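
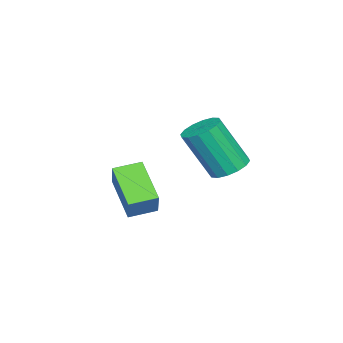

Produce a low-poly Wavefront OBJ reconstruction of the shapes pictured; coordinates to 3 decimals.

v -2.7 2.516 2.588
v -2.014 2.699 2.58
v -1.754 1.807 4.283
v -2.44 1.624 4.292
v -2.184 2.976 2.751
v -1.925 2.085 4.454
v -2.493 3.13 2.878
v -2.233 2.238 4.582
v -2.857 3.119 2.928
v -2.597 2.228 4.631
v -3.179 2.947 2.887
v -2.919 2.055 4.59
v -3.372 2.659 2.766
v -3.113 1.767 4.469
v -3.386 2.333 2.597
v -3.126 1.441 4.3
v -3.215 2.055 2.426
v -2.956 1.164 4.129
v -2.907 1.902 2.298
v -2.647 1.01 4.002
v -2.543 1.912 2.249
v -2.283 1.021 3.952
v -2.221 2.085 2.29
v -1.961 1.193 3.993
v -2.027 2.373 2.411
v -1.768 1.481 4.114
v 0.187 -0.212 2.794
v 0.766 0.059 3.664
v -0.384 0.519 2.947
v 0.196 0.79 3.817
v 1.124 0.71 1.883
v 1.704 0.981 2.753
v 0.554 1.441 2.036
v 1.133 1.712 2.906
f 2 1 5
f 2 5 3
f 3 5 6
f 3 6 4
f 5 1 7
f 5 7 6
f 6 7 8
f 6 8 4
f 7 1 9
f 7 9 8
f 8 9 10
f 8 10 4
f 9 1 11
f 9 11 10
f 10 11 12
f 10 12 4
f 11 1 13
f 11 13 12
f 12 13 14
f 12 14 4
f 13 1 15
f 13 15 14
f 14 15 16
f 14 16 4
f 15 1 17
f 15 17 16
f 16 17 18
f 16 18 4
f 17 1 19
f 17 19 18
f 18 19 20
f 18 20 4
f 19 1 21
f 19 21 20
f 20 21 22
f 20 22 4
f 21 1 23
f 21 23 22
f 22 23 24
f 22 24 4
f 23 1 25
f 23 25 24
f 24 25 26
f 24 26 4
f 25 1 2
f 25 2 26
f 26 2 3
f 26 3 4
f 28 30 27
f 31 28 27
f 27 30 29
f 29 31 27
f 28 34 30
f 32 28 31
f 32 34 28
f 30 34 29
f 33 31 29
f 29 34 33
f 33 32 31
f 34 32 33



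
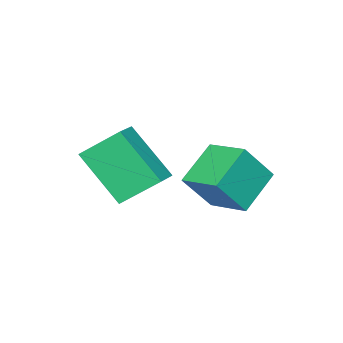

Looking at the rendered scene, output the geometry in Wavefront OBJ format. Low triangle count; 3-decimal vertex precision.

v -1.712 0.828 -0.519
v -1.487 -0.63 0.962
v -0.954 1.199 -0.268
v -0.729 -0.258 1.213
v -0.931 -0.082 -1.533
v -0.706 -1.539 -0.052
v -0.173 0.29 -1.282
v 0.052 -1.168 0.199
v -4.763 0.432 -1.743
v -3.93 0.058 -0.49
v -4.765 1.869 -1.312
v -3.932 1.495 -0.059
v -3.388 0.685 -2.581
v -2.555 0.311 -1.328
v -3.39 2.122 -2.15
v -2.557 1.748 -0.897
f 2 4 1
f 5 2 1
f 1 4 3
f 3 5 1
f 2 8 4
f 6 2 5
f 6 8 2
f 4 8 3
f 7 5 3
f 3 8 7
f 7 6 5
f 8 6 7
f 10 12 9
f 13 10 9
f 9 12 11
f 11 13 9
f 10 16 12
f 14 10 13
f 14 16 10
f 12 16 11
f 15 13 11
f 11 16 15
f 15 14 13
f 16 14 15



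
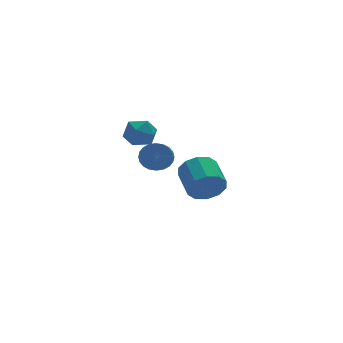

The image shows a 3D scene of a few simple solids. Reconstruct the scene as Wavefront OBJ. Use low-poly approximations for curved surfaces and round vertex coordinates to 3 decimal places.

v 0.992 2.834 0.123
v 1.508 3.556 0.011
v 2.172 2.024 0.329
v 2.688 2.746 0.217
v 2.172 2.673 0.944
v 1.443 3.173 0.816
v 2.237 2.407 -0.476
v 1.508 2.907 -0.604
v 2.277 3.292 -0.359
v 2.237 3.456 0.519
v 1.443 2.124 -0.179
v 1.403 2.288 0.699
v 2.102 -3.487 -0.26
v 2.518 -3.79 0.49
v 2.755 -2.376 0.93
v 2.338 -2.073 0.18
v 2.907 -3.73 0.088
v 3.143 -2.316 0.528
v 2.988 -3.577 -0.447
v 3.224 -2.163 -0.007
v 2.73 -3.39 -0.911
v 2.967 -1.975 -0.471
v 2.233 -3.24 -1.126
v 2.469 -1.825 -0.686
v 1.685 -3.184 -1.01
v 1.922 -1.77 -0.57
v 1.297 -3.244 -0.608
v 1.533 -1.83 -0.168
v 1.216 -3.397 -0.073
v 1.452 -1.983 0.367
v 1.473 -3.585 0.391
v 1.71 -2.17 0.831
v 1.971 -3.735 0.606
v 2.207 -2.32 1.046
v 2.909 3.189 -1.876
v 3.321 3.371 -1.227
v 2.823 2.533 -0.676
v 2.411 2.351 -1.324
v 3.069 3.545 -1.189
v 2.572 2.707 -0.638
v 2.793 3.665 -1.256
v 2.296 2.826 -0.705
v 2.535 3.713 -1.417
v 2.037 2.874 -0.866
v 2.333 3.68 -1.648
v 1.836 2.842 -1.097
v 2.219 3.573 -1.913
v 1.722 2.735 -1.362
v 2.21 3.408 -2.173
v 1.713 2.569 -1.622
v 2.308 3.209 -2.388
v 1.81 2.37 -1.837
v 2.497 3.007 -2.524
v 1.999 2.169 -1.973
v 2.748 2.833 -2.562
v 2.251 1.995 -2.011
v 3.024 2.714 -2.495
v 2.527 1.875 -1.944
v 3.283 2.666 -2.334
v 2.785 1.827 -1.783
v 3.484 2.698 -2.103
v 2.987 1.86 -1.552
v 3.598 2.805 -1.838
v 3.101 1.967 -1.287
v 3.607 2.971 -1.578
v 3.11 2.132 -1.027
v 3.51 3.17 -1.363
v 3.012 2.331 -0.812
f 1 12 6
f 1 6 2
f 1 2 8
f 1 8 11
f 1 11 12
f 2 6 10
f 6 12 5
f 12 11 3
f 11 8 7
f 8 2 9
f 4 10 5
f 4 5 3
f 4 3 7
f 4 7 9
f 4 9 10
f 5 10 6
f 3 5 12
f 7 3 11
f 9 7 8
f 10 9 2
f 14 13 17
f 14 17 15
f 15 17 18
f 15 18 16
f 17 13 19
f 17 19 18
f 18 19 20
f 18 20 16
f 19 13 21
f 19 21 20
f 20 21 22
f 20 22 16
f 21 13 23
f 21 23 22
f 22 23 24
f 22 24 16
f 23 13 25
f 23 25 24
f 24 25 26
f 24 26 16
f 25 13 27
f 25 27 26
f 26 27 28
f 26 28 16
f 27 13 29
f 27 29 28
f 28 29 30
f 28 30 16
f 29 13 31
f 29 31 30
f 30 31 32
f 30 32 16
f 31 13 33
f 31 33 32
f 32 33 34
f 32 34 16
f 33 13 14
f 33 14 34
f 34 14 15
f 34 15 16
f 36 35 39
f 36 39 37
f 37 39 40
f 37 40 38
f 39 35 41
f 39 41 40
f 40 41 42
f 40 42 38
f 41 35 43
f 41 43 42
f 42 43 44
f 42 44 38
f 43 35 45
f 43 45 44
f 44 45 46
f 44 46 38
f 45 35 47
f 45 47 46
f 46 47 48
f 46 48 38
f 47 35 49
f 47 49 48
f 48 49 50
f 48 50 38
f 49 35 51
f 49 51 50
f 50 51 52
f 50 52 38
f 51 35 53
f 51 53 52
f 52 53 54
f 52 54 38
f 53 35 55
f 53 55 54
f 54 55 56
f 54 56 38
f 55 35 57
f 55 57 56
f 56 57 58
f 56 58 38
f 57 35 59
f 57 59 58
f 58 59 60
f 58 60 38
f 59 35 61
f 59 61 60
f 60 61 62
f 60 62 38
f 61 35 63
f 61 63 62
f 62 63 64
f 62 64 38
f 63 35 65
f 63 65 64
f 64 65 66
f 64 66 38
f 65 35 67
f 65 67 66
f 66 67 68
f 66 68 38
f 67 35 36
f 67 36 68
f 68 36 37
f 68 37 38



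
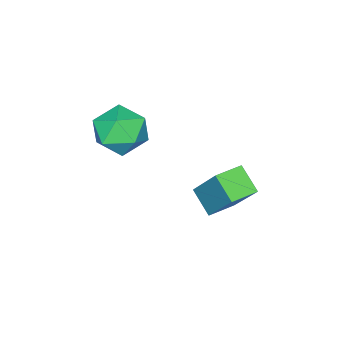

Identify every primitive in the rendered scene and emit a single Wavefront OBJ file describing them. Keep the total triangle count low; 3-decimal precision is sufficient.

v -0.706 1.926 -2.394
v -0.969 1.117 -1.778
v -0.312 3.062 -0.734
v -0.575 2.254 -0.118
v 0.195 1.626 -2.402
v -0.068 0.818 -1.786
v 0.589 2.763 -0.742
v 0.326 1.954 -0.126
v 2.23 -0.049 1.067
v 2.738 -0.374 1.809
v 0.922 -0.486 1.771
v 1.43 -0.811 2.513
v 1.376 0.13 2.345
v 2.184 0.4 1.91
v 1.476 -1.26 1.67
v 2.284 -0.99 1.235
v 2.272 -1.122 2.182
v 2.21 -0.263 2.6
v 1.45 -0.597 0.98
v 1.388 0.262 1.398
f 2 4 1
f 5 2 1
f 1 4 3
f 3 5 1
f 2 8 4
f 6 2 5
f 6 8 2
f 4 8 3
f 7 5 3
f 3 8 7
f 7 6 5
f 8 6 7
f 9 20 14
f 9 14 10
f 9 10 16
f 9 16 19
f 9 19 20
f 10 14 18
f 14 20 13
f 20 19 11
f 19 16 15
f 16 10 17
f 12 18 13
f 12 13 11
f 12 11 15
f 12 15 17
f 12 17 18
f 13 18 14
f 11 13 20
f 15 11 19
f 17 15 16
f 18 17 10



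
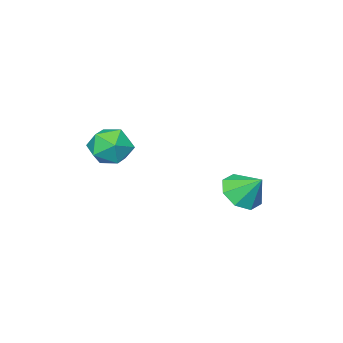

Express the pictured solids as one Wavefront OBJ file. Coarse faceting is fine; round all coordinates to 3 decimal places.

v 2.102 -1.005 -2.238
v 2.955 -0.514 -2.063
v 2.365 -1.926 -0.937
v 3.218 -1.435 -0.762
v 2.341 -0.972 -0.64
v 2.179 -0.403 -1.445
v 3.141 -2.037 -1.555
v 2.979 -1.468 -2.36
v 3.597 -1.152 -1.641
v 3.102 -0.494 -1.076
v 2.218 -1.946 -1.924
v 1.723 -1.288 -1.359
v 0.278 3.31 -3.165
v 0.747 2.755 -2.568
v 0.162 4.19 -2.255
v 1.182 3.194 -2.937
v 1.088 3.701 -3.439
v 0.519 3.979 -3.78
v -0.191 3.865 -3.761
v -0.627 3.427 -3.392
v -0.532 2.92 -2.89
v 0.037 2.642 -2.549
f 1 12 6
f 1 6 2
f 1 2 8
f 1 8 11
f 1 11 12
f 2 6 10
f 6 12 5
f 12 11 3
f 11 8 7
f 8 2 9
f 4 10 5
f 4 5 3
f 4 3 7
f 4 7 9
f 4 9 10
f 5 10 6
f 3 5 12
f 7 3 11
f 9 7 8
f 10 9 2
f 14 13 16
f 14 16 15
f 16 13 17
f 16 17 15
f 17 13 18
f 17 18 15
f 18 13 19
f 18 19 15
f 19 13 20
f 19 20 15
f 20 13 21
f 20 21 15
f 21 13 22
f 21 22 15
f 22 13 14
f 22 14 15



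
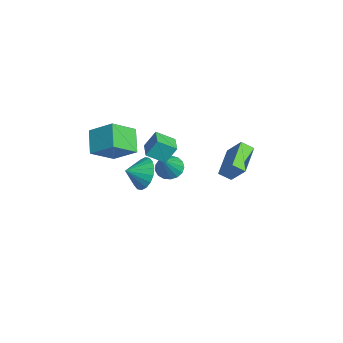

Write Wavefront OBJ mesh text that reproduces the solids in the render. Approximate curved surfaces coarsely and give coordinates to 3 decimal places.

v -1.207 -1.543 1.659
v -1.205 -0.927 2.665
v -1.133 -0.531 1.039
v -1.131 0.086 2.045
v -0.049 -1.606 1.695
v -0.047 -0.989 2.701
v 0.025 -0.593 1.075
v 0.027 0.023 2.081
v -1.54 2.449 -1.194
v -3.189 3.199 -0.559
v -1.408 3.135 -1.662
v -3.057 3.885 -1.026
v -0.823 3.075 -0.074
v -2.472 3.825 0.562
v -0.691 3.761 -0.541
v -2.34 4.511 0.094
v 1.733 -1.944 1.569
v 2.268 -1.46 2.318
v 1.947 -2.896 2.031
v 1.839 -1.474 2.491
v 1.389 -1.58 2.481
v 1.006 -1.758 2.291
v 0.768 -1.974 1.957
v 0.721 -2.183 1.547
v 0.874 -2.345 1.141
v 1.197 -2.427 0.821
v 1.626 -2.414 0.648
v 2.076 -2.307 0.658
v 2.459 -2.129 0.848
v 2.697 -1.914 1.182
v 2.744 -1.705 1.592
v 2.591 -1.543 1.997
v -4.043 0.178 -2.238
v -3.397 0.153 -2.742
v -2.777 -0.458 -0.582
v -3.394 0.52 -2.604
v -3.54 0.809 -2.381
v -3.801 0.953 -2.126
v -4.117 0.92 -1.897
v -4.417 0.717 -1.746
v -4.631 0.39 -1.707
v -4.711 0.015 -1.79
v -4.637 -0.323 -1.976
v -4.428 -0.546 -2.222
v -4.13 -0.604 -2.471
v -3.813 -0.482 -2.667
v -3.548 -0.209 -2.765
v -2.209 -4.296 0.607
v -3.48 -4.209 1.559
v -2.876 -2.977 -0.403
v -4.147 -2.89 0.549
v -1.393 -3.13 1.591
v -2.664 -3.043 2.543
v -2.06 -1.811 0.581
v -3.331 -1.724 1.533
f 2 4 1
f 5 2 1
f 1 4 3
f 3 5 1
f 2 8 4
f 6 2 5
f 6 8 2
f 4 8 3
f 7 5 3
f 3 8 7
f 7 6 5
f 8 6 7
f 10 12 9
f 13 10 9
f 9 12 11
f 11 13 9
f 10 16 12
f 14 10 13
f 14 16 10
f 12 16 11
f 15 13 11
f 11 16 15
f 15 14 13
f 16 14 15
f 18 17 20
f 18 20 19
f 20 17 21
f 20 21 19
f 21 17 22
f 21 22 19
f 22 17 23
f 22 23 19
f 23 17 24
f 23 24 19
f 24 17 25
f 24 25 19
f 25 17 26
f 25 26 19
f 26 17 27
f 26 27 19
f 27 17 28
f 27 28 19
f 28 17 29
f 28 29 19
f 29 17 30
f 29 30 19
f 30 17 31
f 30 31 19
f 31 17 32
f 31 32 19
f 32 17 18
f 32 18 19
f 34 33 36
f 34 36 35
f 36 33 37
f 36 37 35
f 37 33 38
f 37 38 35
f 38 33 39
f 38 39 35
f 39 33 40
f 39 40 35
f 40 33 41
f 40 41 35
f 41 33 42
f 41 42 35
f 42 33 43
f 42 43 35
f 43 33 44
f 43 44 35
f 44 33 45
f 44 45 35
f 45 33 46
f 45 46 35
f 46 33 47
f 46 47 35
f 47 33 34
f 47 34 35
f 49 51 48
f 52 49 48
f 48 51 50
f 50 52 48
f 49 55 51
f 53 49 52
f 53 55 49
f 51 55 50
f 54 52 50
f 50 55 54
f 54 53 52
f 55 53 54



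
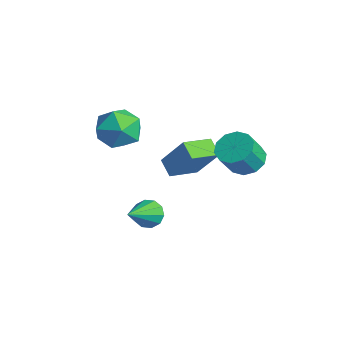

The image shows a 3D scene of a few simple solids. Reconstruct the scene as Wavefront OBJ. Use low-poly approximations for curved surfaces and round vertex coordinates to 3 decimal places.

v -1.457 -1.43 -0.876
v -0.53 -0.892 0.607
v -1.709 -0.092 -1.204
v -0.781 0.445 0.279
v -0.699 -1.405 -1.359
v 0.229 -0.868 0.124
v -0.95 -0.068 -1.687
v -0.023 0.47 -0.204
v -2.484 -2.955 0.959
v -1.702 -2.21 1.132
v -1.478 -4.19 1.728
v -0.696 -3.445 1.901
v -1.639 -3.386 2.452
v -2.261 -2.623 1.977
v -0.919 -3.777 0.883
v -1.541 -3.014 0.408
v -0.735 -2.718 1.085
v -1.18 -2.477 2.055
v -2 -3.923 0.805
v -2.445 -3.682 1.775
v 0.977 -3.095 -1.963
v 1.429 -3.159 -2.468
v 1.943 -4.385 -0.937
v 1.563 -2.854 -2.211
v 1.473 -2.642 -1.86
v 1.194 -2.602 -1.548
v 0.832 -2.751 -1.395
v 0.526 -3.032 -1.459
v 0.392 -3.336 -1.715
v 0.481 -3.549 -2.067
v 0.76 -3.588 -2.378
v 1.122 -3.439 -2.532
v 2.942 0.129 1.509
v 3.646 0.522 1.584
v 3.922 -0.176 2.646
v 3.218 -0.569 2.571
v 3.299 0.775 1.841
v 3.575 0.078 2.903
v 2.816 0.782 1.971
v 3.092 0.084 3.033
v 2.381 0.539 1.925
v 2.657 -0.158 2.986
v 2.16 0.14 1.719
v 2.436 -0.558 2.781
v 2.238 -0.264 1.434
v 2.514 -0.962 2.496
v 2.585 -0.518 1.177
v 2.861 -1.215 2.239
v 3.068 -0.524 1.047
v 3.344 -1.222 2.109
v 3.503 -0.282 1.094
v 3.779 -0.979 2.155
v 3.724 0.118 1.299
v 4 -0.58 2.361
f 2 4 1
f 5 2 1
f 1 4 3
f 3 5 1
f 2 8 4
f 6 2 5
f 6 8 2
f 4 8 3
f 7 5 3
f 3 8 7
f 7 6 5
f 8 6 7
f 9 20 14
f 9 14 10
f 9 10 16
f 9 16 19
f 9 19 20
f 10 14 18
f 14 20 13
f 20 19 11
f 19 16 15
f 16 10 17
f 12 18 13
f 12 13 11
f 12 11 15
f 12 15 17
f 12 17 18
f 13 18 14
f 11 13 20
f 15 11 19
f 17 15 16
f 18 17 10
f 22 21 24
f 22 24 23
f 24 21 25
f 24 25 23
f 25 21 26
f 25 26 23
f 26 21 27
f 26 27 23
f 27 21 28
f 27 28 23
f 28 21 29
f 28 29 23
f 29 21 30
f 29 30 23
f 30 21 31
f 30 31 23
f 31 21 32
f 31 32 23
f 32 21 22
f 32 22 23
f 34 33 37
f 34 37 35
f 35 37 38
f 35 38 36
f 37 33 39
f 37 39 38
f 38 39 40
f 38 40 36
f 39 33 41
f 39 41 40
f 40 41 42
f 40 42 36
f 41 33 43
f 41 43 42
f 42 43 44
f 42 44 36
f 43 33 45
f 43 45 44
f 44 45 46
f 44 46 36
f 45 33 47
f 45 47 46
f 46 47 48
f 46 48 36
f 47 33 49
f 47 49 48
f 48 49 50
f 48 50 36
f 49 33 51
f 49 51 50
f 50 51 52
f 50 52 36
f 51 33 53
f 51 53 52
f 52 53 54
f 52 54 36
f 53 33 34
f 53 34 54
f 54 34 35
f 54 35 36



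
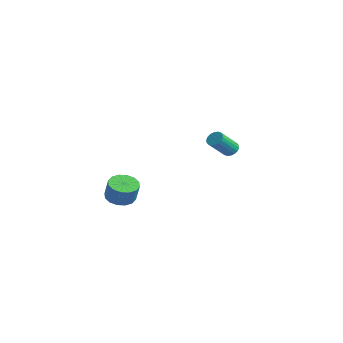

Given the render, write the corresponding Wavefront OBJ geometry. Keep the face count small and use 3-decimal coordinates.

v -2.079 -3.972 -1.408
v -1.423 -4.496 -1.731
v -0.864 -4.532 -0.535
v -1.521 -4.008 -0.212
v -1.269 -4.06 -1.789
v -0.71 -4.096 -0.594
v -1.333 -3.6 -1.746
v -0.774 -3.636 -0.55
v -1.596 -3.24 -1.611
v -1.038 -3.276 -0.416
v -1.99 -3.077 -1.423
v -1.431 -3.113 -0.227
v -2.407 -3.153 -1.23
v -1.848 -3.189 -0.035
v -2.736 -3.448 -1.085
v -2.177 -3.484 0.111
v -2.89 -3.884 -1.026
v -2.331 -3.92 0.169
v -2.826 -4.344 -1.07
v -2.267 -4.38 0.126
v -2.562 -4.704 -1.204
v -2.004 -4.74 -0.009
v -2.169 -4.867 -1.393
v -1.61 -4.903 -0.197
v -1.752 -4.791 -1.585
v -1.193 -4.827 -0.39
v -4.063 4.245 0.18
v -3.779 4.623 0.516
v -3.493 3.372 1.677
v -3.777 2.995 1.34
v -4.022 4.644 0.599
v -3.736 3.393 1.76
v -4.274 4.586 0.599
v -3.988 3.335 1.76
v -4.484 4.461 0.516
v -4.198 3.21 1.676
v -4.61 4.293 0.366
v -4.324 3.042 1.527
v -4.628 4.116 0.179
v -4.342 2.865 1.34
v -4.534 3.964 -0.007
v -4.249 2.713 1.153
v -4.347 3.868 -0.157
v -4.061 2.617 1.004
v -4.104 3.847 -0.24
v -3.818 2.596 0.921
v -3.852 3.905 -0.24
v -3.566 2.654 0.921
v -3.642 4.03 -0.156
v -3.356 2.779 1.004
v -3.516 4.198 -0.007
v -3.23 2.947 1.154
v -3.498 4.375 0.18
v -3.212 3.124 1.341
v -3.591 4.527 0.367
v -3.306 3.276 1.527
f 2 1 5
f 2 5 3
f 3 5 6
f 3 6 4
f 5 1 7
f 5 7 6
f 6 7 8
f 6 8 4
f 7 1 9
f 7 9 8
f 8 9 10
f 8 10 4
f 9 1 11
f 9 11 10
f 10 11 12
f 10 12 4
f 11 1 13
f 11 13 12
f 12 13 14
f 12 14 4
f 13 1 15
f 13 15 14
f 14 15 16
f 14 16 4
f 15 1 17
f 15 17 16
f 16 17 18
f 16 18 4
f 17 1 19
f 17 19 18
f 18 19 20
f 18 20 4
f 19 1 21
f 19 21 20
f 20 21 22
f 20 22 4
f 21 1 23
f 21 23 22
f 22 23 24
f 22 24 4
f 23 1 25
f 23 25 24
f 24 25 26
f 24 26 4
f 25 1 2
f 25 2 26
f 26 2 3
f 26 3 4
f 28 27 31
f 28 31 29
f 29 31 32
f 29 32 30
f 31 27 33
f 31 33 32
f 32 33 34
f 32 34 30
f 33 27 35
f 33 35 34
f 34 35 36
f 34 36 30
f 35 27 37
f 35 37 36
f 36 37 38
f 36 38 30
f 37 27 39
f 37 39 38
f 38 39 40
f 38 40 30
f 39 27 41
f 39 41 40
f 40 41 42
f 40 42 30
f 41 27 43
f 41 43 42
f 42 43 44
f 42 44 30
f 43 27 45
f 43 45 44
f 44 45 46
f 44 46 30
f 45 27 47
f 45 47 46
f 46 47 48
f 46 48 30
f 47 27 49
f 47 49 48
f 48 49 50
f 48 50 30
f 49 27 51
f 49 51 50
f 50 51 52
f 50 52 30
f 51 27 53
f 51 53 52
f 52 53 54
f 52 54 30
f 53 27 55
f 53 55 54
f 54 55 56
f 54 56 30
f 55 27 28
f 55 28 56
f 56 28 29
f 56 29 30



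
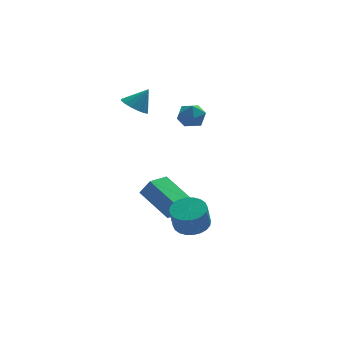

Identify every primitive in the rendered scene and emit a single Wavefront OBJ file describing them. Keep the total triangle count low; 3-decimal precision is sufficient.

v -0.973 3.581 2.457
v -0.388 3.909 2.003
v -0.227 3.699 3.503
v -0.62 4.233 2.132
v -0.947 4.383 2.348
v -1.28 4.318 2.593
v -1.532 4.055 2.802
v -1.633 3.665 2.918
v -1.558 3.253 2.911
v -1.326 2.928 2.782
v -0.999 2.779 2.566
v -0.665 2.844 2.321
v -0.414 3.107 2.112
v -0.312 3.497 1.996
v 0.115 1.206 -4.362
v -0.929 2.821 -3.313
v 1.171 2.078 -4.651
v 0.128 3.692 -3.603
v 0.592 0.928 -3.457
v -0.451 2.542 -2.409
v 1.649 1.799 -3.747
v 0.605 3.414 -2.698
v 1.932 4.118 1.326
v 2.338 3.815 1.984
v 1.402 2.905 1.096
v 1.808 2.602 1.754
v 1.183 3.139 1.862
v 1.511 3.889 2.004
v 2.229 2.831 1.076
v 2.557 3.581 1.218
v 2.522 3.02 1.83
v 1.876 3.21 2.316
v 1.864 3.51 0.764
v 1.218 3.7 1.25
v 0.663 -1.457 -3.24
v 1.538 -1.291 -3.009
v 1.272 -1.617 -1.769
v 0.397 -1.783 -2
v 1.389 -0.968 -2.956
v 1.123 -1.294 -1.716
v 1.129 -0.72 -2.947
v 0.864 -1.046 -1.706
v 0.799 -0.585 -2.982
v 0.533 -0.911 -1.741
v 0.448 -0.582 -3.056
v 0.182 -0.908 -1.816
v 0.129 -0.712 -3.159
v -0.136 -1.038 -1.918
v -0.108 -0.956 -3.274
v -0.374 -1.282 -2.033
v -0.228 -1.276 -3.384
v -0.493 -1.602 -2.143
v -0.212 -1.623 -3.471
v -0.478 -1.949 -2.231
v -0.063 -1.946 -3.524
v -0.329 -2.272 -2.284
v 0.196 -2.194 -3.534
v -0.069 -2.52 -2.293
v 0.527 -2.329 -3.499
v 0.261 -2.655 -2.258
v 0.878 -2.332 -3.424
v 0.612 -2.658 -2.184
v 1.196 -2.202 -3.322
v 0.931 -2.528 -2.081
v 1.434 -1.958 -3.207
v 1.168 -2.284 -1.966
v 1.553 -1.638 -3.097
v 1.288 -1.964 -1.856
f 2 1 4
f 2 4 3
f 4 1 5
f 4 5 3
f 5 1 6
f 5 6 3
f 6 1 7
f 6 7 3
f 7 1 8
f 7 8 3
f 8 1 9
f 8 9 3
f 9 1 10
f 9 10 3
f 10 1 11
f 10 11 3
f 11 1 12
f 11 12 3
f 12 1 13
f 12 13 3
f 13 1 14
f 13 14 3
f 14 1 2
f 14 2 3
f 16 18 15
f 19 16 15
f 15 18 17
f 17 19 15
f 16 22 18
f 20 16 19
f 20 22 16
f 18 22 17
f 21 19 17
f 17 22 21
f 21 20 19
f 22 20 21
f 23 34 28
f 23 28 24
f 23 24 30
f 23 30 33
f 23 33 34
f 24 28 32
f 28 34 27
f 34 33 25
f 33 30 29
f 30 24 31
f 26 32 27
f 26 27 25
f 26 25 29
f 26 29 31
f 26 31 32
f 27 32 28
f 25 27 34
f 29 25 33
f 31 29 30
f 32 31 24
f 36 35 39
f 36 39 37
f 37 39 40
f 37 40 38
f 39 35 41
f 39 41 40
f 40 41 42
f 40 42 38
f 41 35 43
f 41 43 42
f 42 43 44
f 42 44 38
f 43 35 45
f 43 45 44
f 44 45 46
f 44 46 38
f 45 35 47
f 45 47 46
f 46 47 48
f 46 48 38
f 47 35 49
f 47 49 48
f 48 49 50
f 48 50 38
f 49 35 51
f 49 51 50
f 50 51 52
f 50 52 38
f 51 35 53
f 51 53 52
f 52 53 54
f 52 54 38
f 53 35 55
f 53 55 54
f 54 55 56
f 54 56 38
f 55 35 57
f 55 57 56
f 56 57 58
f 56 58 38
f 57 35 59
f 57 59 58
f 58 59 60
f 58 60 38
f 59 35 61
f 59 61 60
f 60 61 62
f 60 62 38
f 61 35 63
f 61 63 62
f 62 63 64
f 62 64 38
f 63 35 65
f 63 65 64
f 64 65 66
f 64 66 38
f 65 35 67
f 65 67 66
f 66 67 68
f 66 68 38
f 67 35 36
f 67 36 68
f 68 36 37
f 68 37 38



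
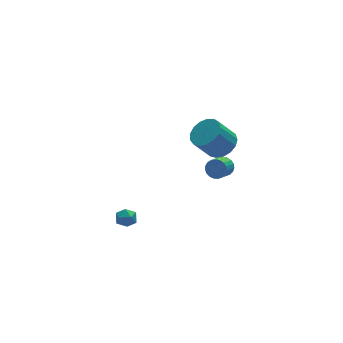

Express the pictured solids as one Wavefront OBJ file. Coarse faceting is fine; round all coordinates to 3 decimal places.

v 2.398 -1.289 -1.35
v 2.816 -1.388 -0.888
v 2.099 -1.989 -0.369
v 1.682 -1.891 -0.83
v 2.693 -1.171 -0.806
v 1.977 -1.773 -0.286
v 2.52 -0.975 -0.817
v 1.804 -1.577 -0.298
v 2.326 -0.833 -0.921
v 1.61 -1.435 -0.402
v 2.144 -0.77 -1.099
v 1.428 -1.372 -0.579
v 2.006 -0.797 -1.32
v 1.29 -1.398 -0.801
v 1.936 -0.909 -1.546
v 1.22 -1.51 -1.027
v 1.946 -1.086 -1.739
v 1.23 -1.688 -1.219
v 2.034 -1.299 -1.864
v 1.318 -1.901 -1.344
v 2.185 -1.51 -1.9
v 1.469 -2.112 -1.38
v 2.373 -1.683 -1.841
v 1.656 -2.285 -1.321
v 2.565 -1.788 -1.697
v 1.849 -2.389 -1.178
v 2.728 -1.806 -1.493
v 2.012 -2.408 -0.974
v 2.835 -1.735 -1.264
v 2.118 -2.337 -0.745
v 2.866 -1.587 -1.05
v 2.149 -2.189 -0.531
v 4.014 2.453 -3.013
v 4.512 3.307 -2.692
v 3.504 3.382 -1.326
v 3.006 2.527 -1.647
v 4.143 3.484 -2.975
v 3.134 3.558 -1.608
v 3.744 3.425 -3.266
v 2.735 3.499 -1.899
v 3.406 3.143 -3.499
v 2.398 3.217 -2.133
v 3.209 2.702 -3.622
v 2.2 2.777 -2.255
v 3.195 2.205 -3.604
v 2.187 2.279 -2.238
v 3.37 1.765 -3.452
v 2.361 1.839 -2.085
v 3.692 1.482 -3.199
v 2.683 1.556 -1.832
v 4.088 1.421 -2.903
v 3.079 1.496 -1.537
v 4.467 1.597 -2.633
v 3.458 1.672 -1.266
v 4.742 1.969 -2.45
v 3.734 2.043 -1.083
v 4.851 2.452 -2.396
v 3.842 2.526 -1.029
v 4.768 2.935 -2.483
v 3.759 3.009 -1.117
v -3.457 -1.899 -2.461
v -3.225 -2.279 -2.937
v -4.195 -2.621 -2.243
v -3.963 -3.001 -2.719
v -3.611 -2.903 -2.179
v -3.155 -2.457 -2.314
v -4.265 -2.443 -2.866
v -3.809 -1.997 -3.001
v -3.725 -2.616 -3.187
v -3.32 -2.9 -2.763
v -4.1 -2 -2.417
v -3.695 -2.284 -1.993
f 2 1 5
f 2 5 3
f 3 5 6
f 3 6 4
f 5 1 7
f 5 7 6
f 6 7 8
f 6 8 4
f 7 1 9
f 7 9 8
f 8 9 10
f 8 10 4
f 9 1 11
f 9 11 10
f 10 11 12
f 10 12 4
f 11 1 13
f 11 13 12
f 12 13 14
f 12 14 4
f 13 1 15
f 13 15 14
f 14 15 16
f 14 16 4
f 15 1 17
f 15 17 16
f 16 17 18
f 16 18 4
f 17 1 19
f 17 19 18
f 18 19 20
f 18 20 4
f 19 1 21
f 19 21 20
f 20 21 22
f 20 22 4
f 21 1 23
f 21 23 22
f 22 23 24
f 22 24 4
f 23 1 25
f 23 25 24
f 24 25 26
f 24 26 4
f 25 1 27
f 25 27 26
f 26 27 28
f 26 28 4
f 27 1 29
f 27 29 28
f 28 29 30
f 28 30 4
f 29 1 31
f 29 31 30
f 30 31 32
f 30 32 4
f 31 1 2
f 31 2 32
f 32 2 3
f 32 3 4
f 34 33 37
f 34 37 35
f 35 37 38
f 35 38 36
f 37 33 39
f 37 39 38
f 38 39 40
f 38 40 36
f 39 33 41
f 39 41 40
f 40 41 42
f 40 42 36
f 41 33 43
f 41 43 42
f 42 43 44
f 42 44 36
f 43 33 45
f 43 45 44
f 44 45 46
f 44 46 36
f 45 33 47
f 45 47 46
f 46 47 48
f 46 48 36
f 47 33 49
f 47 49 48
f 48 49 50
f 48 50 36
f 49 33 51
f 49 51 50
f 50 51 52
f 50 52 36
f 51 33 53
f 51 53 52
f 52 53 54
f 52 54 36
f 53 33 55
f 53 55 54
f 54 55 56
f 54 56 36
f 55 33 57
f 55 57 56
f 56 57 58
f 56 58 36
f 57 33 59
f 57 59 58
f 58 59 60
f 58 60 36
f 59 33 34
f 59 34 60
f 60 34 35
f 60 35 36
f 61 72 66
f 61 66 62
f 61 62 68
f 61 68 71
f 61 71 72
f 62 66 70
f 66 72 65
f 72 71 63
f 71 68 67
f 68 62 69
f 64 70 65
f 64 65 63
f 64 63 67
f 64 67 69
f 64 69 70
f 65 70 66
f 63 65 72
f 67 63 71
f 69 67 68
f 70 69 62



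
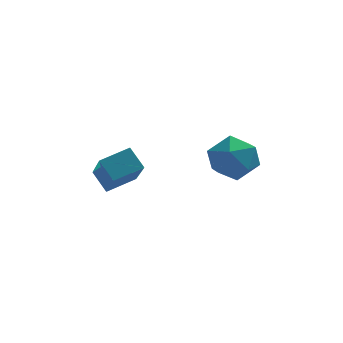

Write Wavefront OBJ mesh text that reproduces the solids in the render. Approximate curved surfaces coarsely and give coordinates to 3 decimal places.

v -3.7 3.596 0.171
v -3.455 2.028 1.635
v -2.725 4.046 0.489
v -2.48 2.477 1.953
v -3.26 3.083 -0.453
v -3.015 1.514 1.011
v -2.285 3.532 -0.135
v -2.04 1.964 1.329
v 1.005 3.299 0.652
v 1.684 2.68 0.957
v -0.024 2.66 1.643
v 0.655 2.041 1.948
v 0.728 2.982 2.159
v 1.364 3.378 1.546
v 0.296 1.962 1.054
v 0.932 2.358 0.441
v 1.245 1.855 1.205
v 1.512 2.485 1.889
v 0.148 2.855 0.711
v 0.415 3.485 1.395
f 2 4 1
f 5 2 1
f 1 4 3
f 3 5 1
f 2 8 4
f 6 2 5
f 6 8 2
f 4 8 3
f 7 5 3
f 3 8 7
f 7 6 5
f 8 6 7
f 9 20 14
f 9 14 10
f 9 10 16
f 9 16 19
f 9 19 20
f 10 14 18
f 14 20 13
f 20 19 11
f 19 16 15
f 16 10 17
f 12 18 13
f 12 13 11
f 12 11 15
f 12 15 17
f 12 17 18
f 13 18 14
f 11 13 20
f 15 11 19
f 17 15 16
f 18 17 10



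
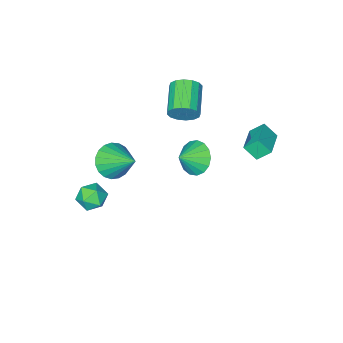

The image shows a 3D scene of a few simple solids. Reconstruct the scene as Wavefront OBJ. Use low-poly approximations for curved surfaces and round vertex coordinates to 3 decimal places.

v -1.141 -3.002 0.647
v -0.627 -3.167 1.277
v -1.784 -4.463 1.883
v -2.299 -4.298 1.253
v -0.89 -2.862 1.425
v -2.048 -4.158 2.032
v -1.221 -2.595 1.365
v -2.379 -3.89 1.972
v -1.531 -2.436 1.113
v -2.688 -3.732 1.719
v -1.736 -2.43 0.735
v -2.893 -3.725 1.342
v -1.782 -2.577 0.334
v -2.939 -3.872 0.94
v -1.656 -2.837 0.017
v -2.813 -4.133 0.623
v -1.392 -3.142 -0.132
v -2.55 -4.438 0.475
v -1.061 -3.41 -0.072
v -2.219 -4.705 0.535
v -0.752 -3.568 0.181
v -1.909 -4.864 0.787
v -0.547 -3.575 0.558
v -1.704 -4.87 1.165
v -0.501 -3.428 0.96
v -1.658 -4.723 1.566
v 3.576 -3.502 -4.416
v 3.965 -3.115 -3.737
v 3.795 -4.765 -3.823
v 4.184 -4.378 -3.144
v 3.325 -4.283 -3.267
v 3.19 -3.503 -3.634
v 4.57 -4.377 -3.926
v 4.435 -3.597 -4.293
v 4.579 -3.656 -3.434
v 3.809 -3.598 -3.027
v 3.951 -4.282 -4.533
v 3.181 -4.224 -4.126
v 2.097 -4.527 -2.426
v 2.931 -4.871 -1.871
v 1.943 -2.873 -1.174
v 3.123 -4.62 -2.178
v 3.137 -4.353 -2.529
v 2.972 -4.116 -2.861
v 2.655 -3.95 -3.119
v 2.241 -3.884 -3.257
v 1.803 -3.929 -3.251
v 1.415 -4.077 -3.103
v 1.145 -4.303 -2.837
v 1.04 -4.568 -2.501
v 1.117 -4.825 -2.152
v 1.364 -5.031 -1.85
v 1.737 -5.15 -1.648
v 2.173 -5.161 -1.58
v 2.595 -5.062 -1.659
v -2.372 1.526 1.206
v -2.877 1.992 1.847
v -1.184 2.494 1.439
v -1.689 2.96 2.08
v -2.031 0.94 1.9
v -2.536 1.406 2.541
v -0.843 1.908 2.133
v -1.348 2.374 2.774
v -1.223 -2.167 -2.369
v -0.674 -2.404 -3.208
v -0.197 -2.193 -1.691
v -0.668 -1.911 -3.198
v -0.789 -1.477 -2.998
v -1.01 -1.201 -2.655
v -1.279 -1.146 -2.245
v -1.535 -1.325 -1.864
v -1.72 -1.698 -1.599
v -1.791 -2.177 -1.51
v -1.732 -2.655 -1.618
v -1.556 -3.02 -1.898
v -1.304 -3.19 -2.286
v -1.033 -3.126 -2.693
v -0.806 -2.842 -3.026
f 2 1 5
f 2 5 3
f 3 5 6
f 3 6 4
f 5 1 7
f 5 7 6
f 6 7 8
f 6 8 4
f 7 1 9
f 7 9 8
f 8 9 10
f 8 10 4
f 9 1 11
f 9 11 10
f 10 11 12
f 10 12 4
f 11 1 13
f 11 13 12
f 12 13 14
f 12 14 4
f 13 1 15
f 13 15 14
f 14 15 16
f 14 16 4
f 15 1 17
f 15 17 16
f 16 17 18
f 16 18 4
f 17 1 19
f 17 19 18
f 18 19 20
f 18 20 4
f 19 1 21
f 19 21 20
f 20 21 22
f 20 22 4
f 21 1 23
f 21 23 22
f 22 23 24
f 22 24 4
f 23 1 25
f 23 25 24
f 24 25 26
f 24 26 4
f 25 1 2
f 25 2 26
f 26 2 3
f 26 3 4
f 27 38 32
f 27 32 28
f 27 28 34
f 27 34 37
f 27 37 38
f 28 32 36
f 32 38 31
f 38 37 29
f 37 34 33
f 34 28 35
f 30 36 31
f 30 31 29
f 30 29 33
f 30 33 35
f 30 35 36
f 31 36 32
f 29 31 38
f 33 29 37
f 35 33 34
f 36 35 28
f 40 39 42
f 40 42 41
f 42 39 43
f 42 43 41
f 43 39 44
f 43 44 41
f 44 39 45
f 44 45 41
f 45 39 46
f 45 46 41
f 46 39 47
f 46 47 41
f 47 39 48
f 47 48 41
f 48 39 49
f 48 49 41
f 49 39 50
f 49 50 41
f 50 39 51
f 50 51 41
f 51 39 52
f 51 52 41
f 52 39 53
f 52 53 41
f 53 39 54
f 53 54 41
f 54 39 55
f 54 55 41
f 55 39 40
f 55 40 41
f 57 59 56
f 60 57 56
f 56 59 58
f 58 60 56
f 57 63 59
f 61 57 60
f 61 63 57
f 59 63 58
f 62 60 58
f 58 63 62
f 62 61 60
f 63 61 62
f 65 64 67
f 65 67 66
f 67 64 68
f 67 68 66
f 68 64 69
f 68 69 66
f 69 64 70
f 69 70 66
f 70 64 71
f 70 71 66
f 71 64 72
f 71 72 66
f 72 64 73
f 72 73 66
f 73 64 74
f 73 74 66
f 74 64 75
f 74 75 66
f 75 64 76
f 75 76 66
f 76 64 77
f 76 77 66
f 77 64 78
f 77 78 66
f 78 64 65
f 78 65 66



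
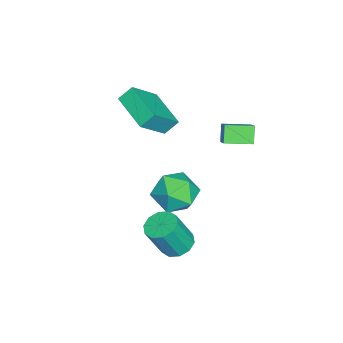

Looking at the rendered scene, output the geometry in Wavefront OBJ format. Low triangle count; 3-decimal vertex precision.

v 1.932 0.97 -4.173
v 2.415 0.352 -4.55
v 2.951 -0.307 -2.784
v 2.468 0.31 -2.407
v 2.725 0.786 -4.482
v 3.26 0.127 -2.715
v 2.732 1.291 -4.296
v 3.267 0.632 -2.529
v 2.433 1.672 -4.063
v 2.968 1.013 -2.296
v 1.943 1.786 -3.872
v 2.479 1.127 -2.106
v 1.449 1.587 -3.796
v 1.985 0.928 -2.03
v 1.14 1.153 -3.865
v 1.675 0.494 -2.098
v 1.133 0.648 -4.051
v 1.668 -0.011 -2.284
v 1.432 0.267 -4.284
v 1.967 -0.392 -2.517
v 1.921 0.153 -4.474
v 2.457 -0.506 -2.708
v 0.598 1.157 -0.684
v 1.27 1.449 -1.711
v -0.17 -0.469 -1.649
v 0.502 -0.177 -2.676
v 1.087 -0.582 -1.634
v 1.561 0.423 -1.037
v -0.461 0.557 -2.323
v 0.013 1.562 -1.726
v 0.616 1.078 -2.724
v 1.572 0.374 -2.298
v -0.472 0.606 -1.062
v 0.484 -0.098 -0.636
v -3.347 -1.477 1.9
v -2.085 -2.295 3.264
v -1.833 0.024 1.4
v -0.571 -0.794 2.763
v -2.989 -2.066 1.217
v -1.727 -2.884 2.58
v -1.475 -0.565 0.716
v -0.213 -1.383 2.08
v -3.524 1.669 0.251
v -2.833 1.995 0.8
v -4.016 3.011 0.075
v -3.326 3.337 0.623
v -2.914 1.783 -0.583
v -2.224 2.109 -0.035
v -3.407 3.125 -0.76
v -2.716 3.451 -0.211
f 2 1 5
f 2 5 3
f 3 5 6
f 3 6 4
f 5 1 7
f 5 7 6
f 6 7 8
f 6 8 4
f 7 1 9
f 7 9 8
f 8 9 10
f 8 10 4
f 9 1 11
f 9 11 10
f 10 11 12
f 10 12 4
f 11 1 13
f 11 13 12
f 12 13 14
f 12 14 4
f 13 1 15
f 13 15 14
f 14 15 16
f 14 16 4
f 15 1 17
f 15 17 16
f 16 17 18
f 16 18 4
f 17 1 19
f 17 19 18
f 18 19 20
f 18 20 4
f 19 1 21
f 19 21 20
f 20 21 22
f 20 22 4
f 21 1 2
f 21 2 22
f 22 2 3
f 22 3 4
f 23 34 28
f 23 28 24
f 23 24 30
f 23 30 33
f 23 33 34
f 24 28 32
f 28 34 27
f 34 33 25
f 33 30 29
f 30 24 31
f 26 32 27
f 26 27 25
f 26 25 29
f 26 29 31
f 26 31 32
f 27 32 28
f 25 27 34
f 29 25 33
f 31 29 30
f 32 31 24
f 36 38 35
f 39 36 35
f 35 38 37
f 37 39 35
f 36 42 38
f 40 36 39
f 40 42 36
f 38 42 37
f 41 39 37
f 37 42 41
f 41 40 39
f 42 40 41
f 44 46 43
f 47 44 43
f 43 46 45
f 45 47 43
f 44 50 46
f 48 44 47
f 48 50 44
f 46 50 45
f 49 47 45
f 45 50 49
f 49 48 47
f 50 48 49



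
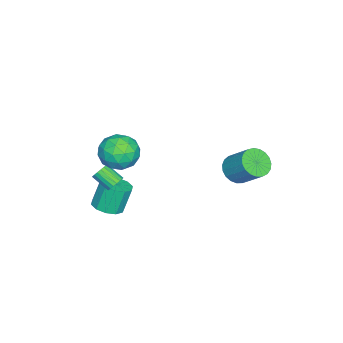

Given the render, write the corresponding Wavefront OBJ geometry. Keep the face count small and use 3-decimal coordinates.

v 2.392 -1.558 0.341
v 2.902 -1.491 0.587
v 2.698 -2.496 1.284
v 2.188 -2.562 1.039
v 2.749 -1.356 0.737
v 2.544 -2.36 1.435
v 2.525 -1.26 0.809
v 2.32 -2.265 1.506
v 2.275 -1.224 0.788
v 2.07 -2.228 1.485
v 2.048 -1.253 0.679
v 1.843 -2.258 1.376
v 1.889 -1.343 0.503
v 1.685 -2.348 1.2
v 1.83 -1.476 0.294
v 1.625 -2.48 0.992
v 1.882 -1.624 0.096
v 1.678 -2.629 0.793
v 2.036 -1.76 -0.055
v 1.831 -2.764 0.643
v 2.26 -1.855 -0.126
v 2.055 -2.86 0.571
v 2.51 -1.892 -0.105
v 2.305 -2.896 0.592
v 2.737 -1.862 0.004
v 2.532 -2.867 0.701
v 2.895 -1.772 0.18
v 2.691 -2.777 0.877
v 2.955 -1.64 0.388
v 2.75 -2.644 1.086
v -3.936 3.224 -1.871
v -3.47 2.506 -1.353
v -2.939 3.818 -0.012
v -3.404 4.536 -0.529
v -3.167 2.641 -1.605
v -2.636 3.953 -0.264
v -2.998 2.877 -1.903
v -2.467 4.189 -0.561
v -2.991 3.173 -2.195
v -2.46 4.485 -0.853
v -3.147 3.478 -2.431
v -2.616 4.79 -1.09
v -3.439 3.738 -2.57
v -2.908 5.05 -1.229
v -3.818 3.91 -2.588
v -3.287 5.222 -1.247
v -4.216 3.963 -2.483
v -3.685 5.275 -1.141
v -4.566 3.889 -2.271
v -4.035 5.201 -0.93
v -4.807 3.699 -1.99
v -4.276 5.011 -0.649
v -4.898 3.427 -1.689
v -4.367 4.739 -0.347
v -4.822 3.12 -1.419
v -4.29 4.433 -0.077
v -4.592 2.831 -1.227
v -4.061 4.144 0.115
v -4.249 2.61 -1.146
v -3.718 3.922 0.195
v -3.852 2.495 -1.191
v -3.321 3.807 0.15
v 2.107 -0.539 3.077
v 2.867 -1.519 3.121
v 0.773 -1.621 2.039
v 1.533 -2.601 2.083
v 0.979 -2.199 3.117
v 1.804 -1.53 3.759
v 1.836 -1.61 1.401
v 2.661 -0.941 2.043
v 2.7 -2.18 2.085
v 2.17 -2.545 3.146
v 1.47 -0.595 2.014
v 0.94 -0.96 3.075
v 2.605 -0.934 3.19
v 1.035 -2.206 1.97
v 0.71 -1.97 2.578
v 1.156 -2.545 2.603
v 1.979 -0.941 3.566
v 2.426 -1.517 3.591
v 1.316 -1.916 3.589
v 1.214 -1.623 1.569
v 1.661 -2.199 1.594
v 2.484 -0.595 2.557
v 2.93 -1.17 2.582
v 2.324 -1.224 1.571
v 2.953 -1.899 2.607
v 2.168 -2.535 1.996
v 2.347 -1.952 1.596
v 2.832 -1.559 1.973
v 2.641 -2.113 3.23
v 1.857 -2.749 2.62
v 1.531 -2.513 3.228
v 2.016 -2.12 3.606
v 2.543 -2.502 2.621
v 1.783 -0.391 2.54
v 0.999 -1.027 1.93
v 1.624 -1.02 1.554
v 2.109 -0.627 1.932
v 1.472 -0.605 3.164
v 0.687 -1.241 2.553
v 0.808 -1.581 3.187
v 1.293 -1.188 3.564
v 1.097 -0.638 2.539
v 0.174 -3.004 -3.722
v 1.027 -3.322 -3.388
v 0.52 -2.953 -1.743
v -0.334 -2.636 -2.078
v 1.08 -2.736 -3.503
v 0.572 -2.367 -1.858
v 0.786 -2.252 -3.702
v 0.279 -1.884 -2.057
v 0.259 -2.056 -3.909
v -0.249 -1.688 -2.264
v -0.301 -2.222 -4.044
v -0.809 -1.854 -2.4
v -0.68 -2.687 -4.057
v -1.187 -2.318 -2.412
v -0.732 -3.273 -3.942
v -1.24 -2.904 -2.297
v -0.439 -3.756 -3.743
v -0.946 -3.388 -2.098
v 0.089 -3.952 -3.536
v -0.419 -3.584 -1.891
v 0.649 -3.786 -3.4
v 0.141 -3.418 -1.756
f 2 1 5
f 2 5 3
f 3 5 6
f 3 6 4
f 5 1 7
f 5 7 6
f 6 7 8
f 6 8 4
f 7 1 9
f 7 9 8
f 8 9 10
f 8 10 4
f 9 1 11
f 9 11 10
f 10 11 12
f 10 12 4
f 11 1 13
f 11 13 12
f 12 13 14
f 12 14 4
f 13 1 15
f 13 15 14
f 14 15 16
f 14 16 4
f 15 1 17
f 15 17 16
f 16 17 18
f 16 18 4
f 17 1 19
f 17 19 18
f 18 19 20
f 18 20 4
f 19 1 21
f 19 21 20
f 20 21 22
f 20 22 4
f 21 1 23
f 21 23 22
f 22 23 24
f 22 24 4
f 23 1 25
f 23 25 24
f 24 25 26
f 24 26 4
f 25 1 27
f 25 27 26
f 26 27 28
f 26 28 4
f 27 1 29
f 27 29 28
f 28 29 30
f 28 30 4
f 29 1 2
f 29 2 30
f 30 2 3
f 30 3 4
f 32 31 35
f 32 35 33
f 33 35 36
f 33 36 34
f 35 31 37
f 35 37 36
f 36 37 38
f 36 38 34
f 37 31 39
f 37 39 38
f 38 39 40
f 38 40 34
f 39 31 41
f 39 41 40
f 40 41 42
f 40 42 34
f 41 31 43
f 41 43 42
f 42 43 44
f 42 44 34
f 43 31 45
f 43 45 44
f 44 45 46
f 44 46 34
f 45 31 47
f 45 47 46
f 46 47 48
f 46 48 34
f 47 31 49
f 47 49 48
f 48 49 50
f 48 50 34
f 49 31 51
f 49 51 50
f 50 51 52
f 50 52 34
f 51 31 53
f 51 53 52
f 52 53 54
f 52 54 34
f 53 31 55
f 53 55 54
f 54 55 56
f 54 56 34
f 55 31 57
f 55 57 56
f 56 57 58
f 56 58 34
f 57 31 59
f 57 59 58
f 58 59 60
f 58 60 34
f 59 31 61
f 59 61 60
f 60 61 62
f 60 62 34
f 61 31 32
f 61 32 62
f 62 32 33
f 62 33 34
f 63 100 79
f 100 74 103
f 79 103 68
f 100 103 79
f 63 79 75
f 79 68 80
f 75 80 64
f 79 80 75
f 63 75 84
f 75 64 85
f 84 85 70
f 75 85 84
f 63 84 96
f 84 70 99
f 96 99 73
f 84 99 96
f 63 96 100
f 96 73 104
f 100 104 74
f 96 104 100
f 64 80 91
f 80 68 94
f 91 94 72
f 80 94 91
f 68 103 81
f 103 74 102
f 81 102 67
f 103 102 81
f 74 104 101
f 104 73 97
f 101 97 65
f 104 97 101
f 73 99 98
f 99 70 86
f 98 86 69
f 99 86 98
f 70 85 90
f 85 64 87
f 90 87 71
f 85 87 90
f 66 92 78
f 92 72 93
f 78 93 67
f 92 93 78
f 66 78 76
f 78 67 77
f 76 77 65
f 78 77 76
f 66 76 83
f 76 65 82
f 83 82 69
f 76 82 83
f 66 83 88
f 83 69 89
f 88 89 71
f 83 89 88
f 66 88 92
f 88 71 95
f 92 95 72
f 88 95 92
f 67 93 81
f 93 72 94
f 81 94 68
f 93 94 81
f 65 77 101
f 77 67 102
f 101 102 74
f 77 102 101
f 69 82 98
f 82 65 97
f 98 97 73
f 82 97 98
f 71 89 90
f 89 69 86
f 90 86 70
f 89 86 90
f 72 95 91
f 95 71 87
f 91 87 64
f 95 87 91
f 106 105 109
f 106 109 107
f 107 109 110
f 107 110 108
f 109 105 111
f 109 111 110
f 110 111 112
f 110 112 108
f 111 105 113
f 111 113 112
f 112 113 114
f 112 114 108
f 113 105 115
f 113 115 114
f 114 115 116
f 114 116 108
f 115 105 117
f 115 117 116
f 116 117 118
f 116 118 108
f 117 105 119
f 117 119 118
f 118 119 120
f 118 120 108
f 119 105 121
f 119 121 120
f 120 121 122
f 120 122 108
f 121 105 123
f 121 123 122
f 122 123 124
f 122 124 108
f 123 105 125
f 123 125 124
f 124 125 126
f 124 126 108
f 125 105 106
f 125 106 126
f 126 106 107
f 126 107 108



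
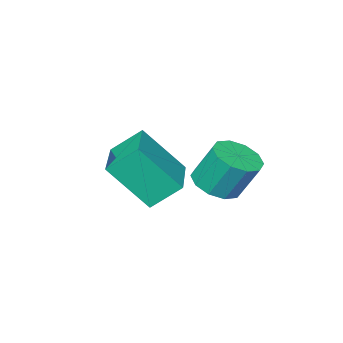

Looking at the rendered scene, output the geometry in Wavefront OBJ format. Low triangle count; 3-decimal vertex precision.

v -0.358 0.085 -3.075
v 0.407 0.573 -3.134
v 0.084 1.244 -1.763
v -0.682 0.755 -1.705
v -0.006 0.868 -3.376
v -0.33 1.539 -2.005
v -0.554 0.864 -3.503
v -0.877 1.535 -2.132
v -1.027 0.562 -3.467
v -1.351 1.233 -2.096
v -1.244 0.078 -3.281
v -1.568 0.748 -1.911
v -1.124 -0.404 -3.017
v -1.447 0.267 -1.646
v -0.71 -0.699 -2.775
v -1.034 -0.028 -1.404
v -0.163 -0.695 -2.648
v -0.486 -0.024 -1.277
v 0.311 -0.393 -2.684
v -0.013 0.278 -1.313
v 0.528 0.092 -2.869
v 0.204 0.762 -1.499
v 1.343 -0.989 -3.079
v 0.572 -0.334 -2.216
v 2.769 0.519 -2.949
v 1.997 1.174 -2.086
v 2.263 -1.994 -1.494
v 1.491 -1.339 -0.631
v 3.688 -0.486 -1.364
v 2.917 0.169 -0.501
f 2 1 5
f 2 5 3
f 3 5 6
f 3 6 4
f 5 1 7
f 5 7 6
f 6 7 8
f 6 8 4
f 7 1 9
f 7 9 8
f 8 9 10
f 8 10 4
f 9 1 11
f 9 11 10
f 10 11 12
f 10 12 4
f 11 1 13
f 11 13 12
f 12 13 14
f 12 14 4
f 13 1 15
f 13 15 14
f 14 15 16
f 14 16 4
f 15 1 17
f 15 17 16
f 16 17 18
f 16 18 4
f 17 1 19
f 17 19 18
f 18 19 20
f 18 20 4
f 19 1 21
f 19 21 20
f 20 21 22
f 20 22 4
f 21 1 2
f 21 2 22
f 22 2 3
f 22 3 4
f 24 26 23
f 27 24 23
f 23 26 25
f 25 27 23
f 24 30 26
f 28 24 27
f 28 30 24
f 26 30 25
f 29 27 25
f 25 30 29
f 29 28 27
f 30 28 29



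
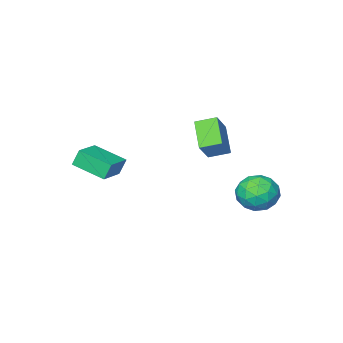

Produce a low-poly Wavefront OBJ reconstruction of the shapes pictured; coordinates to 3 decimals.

v 2.444 -4.815 0.454
v 2.118 -4.676 1.357
v 1.702 -3.212 -0.061
v 1.376 -3.073 0.842
v 3.764 -4.087 0.818
v 3.438 -3.948 1.721
v 3.022 -2.484 0.303
v 2.696 -2.345 1.206
v -4.046 0.982 -0.869
v -3.677 1.524 0.058
v -2.403 1.216 -1.658
v -2.034 1.758 -0.731
v -2.249 0.643 -0.69
v -3.264 0.499 -0.202
v -2.816 2.241 -1.398
v -3.831 2.097 -0.91
v -2.917 2.302 -0.268
v -2.567 1.314 0.169
v -3.513 1.426 -1.769
v -3.163 0.438 -1.332
v -4.006 1.233 -0.336
v -2.074 1.507 -1.264
v -2.2 0.852 -1.24
v -1.984 1.171 -0.695
v -3.763 0.63 -0.489
v -3.546 0.948 0.056
v -2.707 0.431 -0.384
v -2.534 1.792 -1.656
v -2.317 2.11 -1.111
v -4.096 1.569 -0.905
v -3.88 1.888 -0.36
v -3.373 2.309 -1.216
v -3.342 2.008 0.017
v -2.377 2.146 -0.447
v -2.836 2.43 -0.839
v -3.433 2.345 -0.552
v -3.136 1.428 0.274
v -2.171 1.565 -0.19
v -2.297 0.91 -0.166
v -2.893 0.825 0.121
v -2.689 1.885 0.082
v -3.909 1.175 -1.41
v -2.944 1.312 -1.874
v -3.187 1.915 -1.721
v -3.783 1.83 -1.434
v -3.703 0.594 -1.153
v -2.738 0.732 -1.617
v -2.647 0.395 -1.048
v -3.244 0.31 -0.761
v -3.391 0.855 -1.682
v -3.461 -1.751 2.193
v -2.583 -1.274 3.298
v -2.836 -0.491 1.152
v -1.958 -0.013 2.257
v -2.642 -2.447 1.843
v -1.764 -1.969 2.948
v -2.017 -1.186 0.802
v -1.139 -0.709 1.907
f 2 4 1
f 5 2 1
f 1 4 3
f 3 5 1
f 2 8 4
f 6 2 5
f 6 8 2
f 4 8 3
f 7 5 3
f 3 8 7
f 7 6 5
f 8 6 7
f 9 46 25
f 46 20 49
f 25 49 14
f 46 49 25
f 9 25 21
f 25 14 26
f 21 26 10
f 25 26 21
f 9 21 30
f 21 10 31
f 30 31 16
f 21 31 30
f 9 30 42
f 30 16 45
f 42 45 19
f 30 45 42
f 9 42 46
f 42 19 50
f 46 50 20
f 42 50 46
f 10 26 37
f 26 14 40
f 37 40 18
f 26 40 37
f 14 49 27
f 49 20 48
f 27 48 13
f 49 48 27
f 20 50 47
f 50 19 43
f 47 43 11
f 50 43 47
f 19 45 44
f 45 16 32
f 44 32 15
f 45 32 44
f 16 31 36
f 31 10 33
f 36 33 17
f 31 33 36
f 12 38 24
f 38 18 39
f 24 39 13
f 38 39 24
f 12 24 22
f 24 13 23
f 22 23 11
f 24 23 22
f 12 22 29
f 22 11 28
f 29 28 15
f 22 28 29
f 12 29 34
f 29 15 35
f 34 35 17
f 29 35 34
f 12 34 38
f 34 17 41
f 38 41 18
f 34 41 38
f 13 39 27
f 39 18 40
f 27 40 14
f 39 40 27
f 11 23 47
f 23 13 48
f 47 48 20
f 23 48 47
f 15 28 44
f 28 11 43
f 44 43 19
f 28 43 44
f 17 35 36
f 35 15 32
f 36 32 16
f 35 32 36
f 18 41 37
f 41 17 33
f 37 33 10
f 41 33 37
f 52 54 51
f 55 52 51
f 51 54 53
f 53 55 51
f 52 58 54
f 56 52 55
f 56 58 52
f 54 58 53
f 57 55 53
f 53 58 57
f 57 56 55
f 58 56 57



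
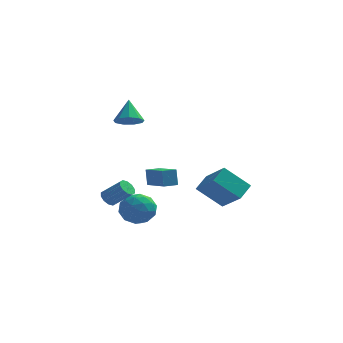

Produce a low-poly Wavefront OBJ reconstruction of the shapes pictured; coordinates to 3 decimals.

v -3.613 -2.084 -1.663
v -3.207 -2.01 -2.111
v -2.06 -2.223 -1.106
v -2.467 -2.296 -0.657
v -3.276 -1.672 -1.96
v -2.129 -1.884 -0.955
v -3.474 -1.49 -1.696
v -2.328 -1.703 -0.69
v -3.726 -1.536 -1.418
v -2.579 -1.749 -0.413
v -3.934 -1.791 -1.235
v -2.788 -2.004 -0.229
v -4.02 -2.157 -1.214
v -2.873 -2.37 -0.209
v -3.951 -2.496 -1.365
v -2.804 -2.708 -0.36
v -3.752 -2.677 -1.63
v -2.606 -2.89 -0.624
v -3.501 -2.631 -1.907
v -2.354 -2.844 -0.902
v -3.292 -2.376 -2.091
v -2.146 -2.589 -1.085
v -2.495 0.541 -3.322
v -1.515 0.294 -2.718
v -2.925 -1.314 -3.382
v -1.945 -1.561 -2.778
v -2.835 -0.998 -2.252
v -2.569 0.149 -2.214
v -1.871 -1.169 -3.886
v -1.605 -0.022 -3.848
v -1.129 -0.763 -3.066
v -1.725 -0.657 -2.056
v -2.715 -0.363 -4.044
v -3.311 -0.257 -3.034
v -1.967 0.58 -3.014
v -2.473 -1.6 -3.086
v -2.996 -1.269 -2.776
v -2.42 -1.415 -2.421
v -2.587 0.495 -2.719
v -2.011 0.35 -2.363
v -2.787 -0.41 -2.089
v -2.429 -1.37 -3.737
v -1.853 -1.515 -3.381
v -2.02 0.395 -3.679
v -1.444 0.249 -3.324
v -1.653 -0.61 -4.011
v -1.164 -0.186 -2.864
v -1.417 -1.276 -2.9
v -1.373 -1.046 -3.551
v -1.217 -0.372 -3.529
v -1.515 -0.124 -2.27
v -1.768 -1.214 -2.306
v -2.291 -0.883 -1.996
v -2.135 -0.209 -1.974
v -1.288 -0.745 -2.475
v -2.672 0.194 -3.794
v -2.925 -0.896 -3.83
v -2.305 -0.811 -4.126
v -2.149 -0.137 -4.104
v -3.023 0.256 -3.2
v -3.276 -0.834 -3.236
v -3.223 -0.648 -2.571
v -3.067 0.026 -2.549
v -3.152 -0.275 -3.625
v -0.016 -4.592 0.479
v -0.15 -4.32 1.526
v -1.198 -3.11 -0.057
v -1.332 -2.838 0.99
v 0.672 -4.062 0.43
v 0.538 -3.79 1.477
v -0.51 -2.58 -0.106
v -0.644 -2.308 0.941
v 2.094 3.896 -4.385
v 0.515 3.759 -2.977
v 2.565 4.99 -3.75
v 0.986 4.853 -2.342
v 3.334 2.627 -3.118
v 1.755 2.49 -1.71
v 3.805 3.721 -2.483
v 2.226 3.584 -1.075
v -2.979 1.018 3.305
v -2.299 0.588 3.71
v -3.161 2.002 4.655
v -2.084 1.068 3.39
v -2.287 1.524 3.03
v -2.814 1.744 2.799
v -3.418 1.623 2.804
v -3.816 1.22 3.045
v -3.823 0.722 3.407
v -3.434 0.363 3.721
v -2.833 0.31 3.841
f 2 1 5
f 2 5 3
f 3 5 6
f 3 6 4
f 5 1 7
f 5 7 6
f 6 7 8
f 6 8 4
f 7 1 9
f 7 9 8
f 8 9 10
f 8 10 4
f 9 1 11
f 9 11 10
f 10 11 12
f 10 12 4
f 11 1 13
f 11 13 12
f 12 13 14
f 12 14 4
f 13 1 15
f 13 15 14
f 14 15 16
f 14 16 4
f 15 1 17
f 15 17 16
f 16 17 18
f 16 18 4
f 17 1 19
f 17 19 18
f 18 19 20
f 18 20 4
f 19 1 21
f 19 21 20
f 20 21 22
f 20 22 4
f 21 1 2
f 21 2 22
f 22 2 3
f 22 3 4
f 23 60 39
f 60 34 63
f 39 63 28
f 60 63 39
f 23 39 35
f 39 28 40
f 35 40 24
f 39 40 35
f 23 35 44
f 35 24 45
f 44 45 30
f 35 45 44
f 23 44 56
f 44 30 59
f 56 59 33
f 44 59 56
f 23 56 60
f 56 33 64
f 60 64 34
f 56 64 60
f 24 40 51
f 40 28 54
f 51 54 32
f 40 54 51
f 28 63 41
f 63 34 62
f 41 62 27
f 63 62 41
f 34 64 61
f 64 33 57
f 61 57 25
f 64 57 61
f 33 59 58
f 59 30 46
f 58 46 29
f 59 46 58
f 30 45 50
f 45 24 47
f 50 47 31
f 45 47 50
f 26 52 38
f 52 32 53
f 38 53 27
f 52 53 38
f 26 38 36
f 38 27 37
f 36 37 25
f 38 37 36
f 26 36 43
f 36 25 42
f 43 42 29
f 36 42 43
f 26 43 48
f 43 29 49
f 48 49 31
f 43 49 48
f 26 48 52
f 48 31 55
f 52 55 32
f 48 55 52
f 27 53 41
f 53 32 54
f 41 54 28
f 53 54 41
f 25 37 61
f 37 27 62
f 61 62 34
f 37 62 61
f 29 42 58
f 42 25 57
f 58 57 33
f 42 57 58
f 31 49 50
f 49 29 46
f 50 46 30
f 49 46 50
f 32 55 51
f 55 31 47
f 51 47 24
f 55 47 51
f 66 68 65
f 69 66 65
f 65 68 67
f 67 69 65
f 66 72 68
f 70 66 69
f 70 72 66
f 68 72 67
f 71 69 67
f 67 72 71
f 71 70 69
f 72 70 71
f 74 76 73
f 77 74 73
f 73 76 75
f 75 77 73
f 74 80 76
f 78 74 77
f 78 80 74
f 76 80 75
f 79 77 75
f 75 80 79
f 79 78 77
f 80 78 79
f 82 81 84
f 82 84 83
f 84 81 85
f 84 85 83
f 85 81 86
f 85 86 83
f 86 81 87
f 86 87 83
f 87 81 88
f 87 88 83
f 88 81 89
f 88 89 83
f 89 81 90
f 89 90 83
f 90 81 91
f 90 91 83
f 91 81 82
f 91 82 83



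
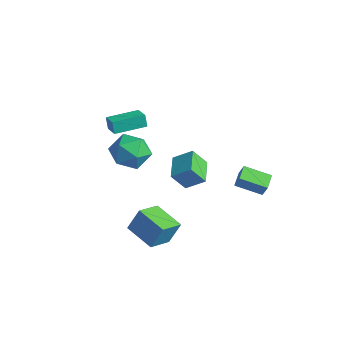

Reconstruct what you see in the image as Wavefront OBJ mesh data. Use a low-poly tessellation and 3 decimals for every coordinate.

v -4.09 -2.342 2.417
v -4.321 -2.296 3.182
v -3.559 -0.55 2.471
v -3.79 -0.504 3.235
v -3.13 -2.636 2.725
v -3.361 -2.59 3.489
v -2.599 -0.844 2.778
v -2.83 -0.798 3.543
v 0.155 3.316 -1.541
v 0.522 3.347 -0.731
v 1.319 4.321 -2.109
v 1.687 4.353 -1.3
v 0.753 2.487 -1.78
v 1.121 2.519 -0.971
v 1.918 3.493 -2.349
v 2.285 3.524 -1.539
v -1.776 0.237 0.118
v -0.946 0.946 0.86
v -1.394 0.94 -0.982
v -0.564 1.649 -0.239
v -0.616 -0.829 -0.161
v 0.214 -0.12 0.582
v -0.234 -0.126 -1.26
v 0.596 0.583 -0.518
v -0.205 -3.114 4.358
v 0.453 -3.904 3.703
v -1.633 -3.176 2.997
v -0.975 -3.966 2.342
v -1.455 -4.31 3.409
v -0.573 -4.272 4.25
v -0.607 -2.808 2.45
v 0.275 -2.77 3.291
v 0.205 -3.715 2.524
v -0.319 -4.643 3.116
v -0.861 -2.437 3.584
v -1.385 -3.365 4.176
v -0.949 -3.544 -3.253
v -0.655 -2.954 -1.906
v -1.229 -2.089 -3.83
v -0.935 -1.499 -2.483
v 0.855 -3.381 -3.717
v 1.149 -2.791 -2.37
v 0.575 -1.926 -4.294
v 0.869 -1.336 -2.947
f 2 4 1
f 5 2 1
f 1 4 3
f 3 5 1
f 2 8 4
f 6 2 5
f 6 8 2
f 4 8 3
f 7 5 3
f 3 8 7
f 7 6 5
f 8 6 7
f 10 12 9
f 13 10 9
f 9 12 11
f 11 13 9
f 10 16 12
f 14 10 13
f 14 16 10
f 12 16 11
f 15 13 11
f 11 16 15
f 15 14 13
f 16 14 15
f 18 20 17
f 21 18 17
f 17 20 19
f 19 21 17
f 18 24 20
f 22 18 21
f 22 24 18
f 20 24 19
f 23 21 19
f 19 24 23
f 23 22 21
f 24 22 23
f 25 36 30
f 25 30 26
f 25 26 32
f 25 32 35
f 25 35 36
f 26 30 34
f 30 36 29
f 36 35 27
f 35 32 31
f 32 26 33
f 28 34 29
f 28 29 27
f 28 27 31
f 28 31 33
f 28 33 34
f 29 34 30
f 27 29 36
f 31 27 35
f 33 31 32
f 34 33 26
f 38 40 37
f 41 38 37
f 37 40 39
f 39 41 37
f 38 44 40
f 42 38 41
f 42 44 38
f 40 44 39
f 43 41 39
f 39 44 43
f 43 42 41
f 44 42 43



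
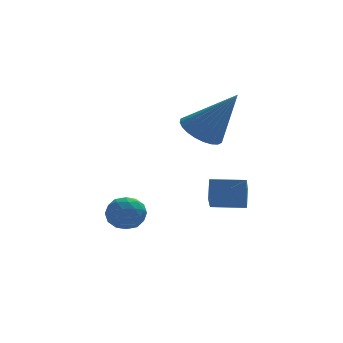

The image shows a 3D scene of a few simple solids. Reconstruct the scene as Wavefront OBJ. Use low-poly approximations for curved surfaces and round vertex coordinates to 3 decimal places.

v 0.91 -2.131 0.502
v 0.602 -3.199 1.269
v 1.044 -1.673 1.193
v 0.737 -2.74 1.96
v 2.043 -2.46 0.5
v 1.736 -3.527 1.267
v 2.178 -2.001 1.191
v 1.87 -3.069 1.958
v 1.28 0.812 2.882
v 1.916 0.518 2.383
v 2.36 0.168 4.638
v 2.015 0.834 2.437
v 2.003 1.147 2.559
v 1.881 1.408 2.731
v 1.667 1.578 2.925
v 1.394 1.632 3.112
v 1.103 1.561 3.265
v 0.84 1.376 3.359
v 0.643 1.105 3.381
v 0.544 0.789 3.327
v 0.556 0.477 3.205
v 0.679 0.215 3.034
v 0.893 0.045 2.839
v 1.165 -0.009 2.652
v 1.456 0.062 2.499
v 1.719 0.247 2.405
v -1.531 -0.302 0.43
v -1.189 -0.161 -0.194
v -1.951 -1.299 -0.026
v -1.609 -1.158 -0.65
v -1.227 -1.326 -0.057
v -0.967 -0.71 0.225
v -2.173 -0.75 -0.445
v -1.913 -0.134 -0.163
v -1.586 -0.438 -0.735
v -1.001 -0.794 -0.495
v -2.139 -0.666 0.275
v -1.554 -1.022 0.515
v -1.323 -0.144 0.158
v -1.817 -1.316 -0.378
v -1.592 -1.415 -0.029
v -1.391 -1.332 -0.396
v -1.192 -0.467 0.404
v -0.992 -0.384 0.037
v -1.014 -1.069 0.118
v -2.148 -1.076 -0.257
v -1.948 -0.993 -0.624
v -1.749 -0.128 0.176
v -1.548 -0.045 -0.191
v -2.126 -0.391 -0.338
v -1.355 -0.224 -0.527
v -1.603 -0.81 -0.795
v -1.934 -0.57 -0.674
v -1.781 -0.208 -0.508
v -1.012 -0.433 -0.386
v -1.259 -1.019 -0.654
v -1.034 -1.118 -0.305
v -0.881 -0.756 -0.14
v -1.245 -0.596 -0.704
v -1.881 -0.441 0.434
v -2.128 -1.027 0.166
v -2.259 -0.704 -0.08
v -2.106 -0.342 0.085
v -1.537 -0.65 0.575
v -1.785 -1.236 0.307
v -1.359 -1.252 0.288
v -1.206 -0.89 0.454
v -1.895 -0.864 0.484
f 2 4 1
f 5 2 1
f 1 4 3
f 3 5 1
f 2 8 4
f 6 2 5
f 6 8 2
f 4 8 3
f 7 5 3
f 3 8 7
f 7 6 5
f 8 6 7
f 10 9 12
f 10 12 11
f 12 9 13
f 12 13 11
f 13 9 14
f 13 14 11
f 14 9 15
f 14 15 11
f 15 9 16
f 15 16 11
f 16 9 17
f 16 17 11
f 17 9 18
f 17 18 11
f 18 9 19
f 18 19 11
f 19 9 20
f 19 20 11
f 20 9 21
f 20 21 11
f 21 9 22
f 21 22 11
f 22 9 23
f 22 23 11
f 23 9 24
f 23 24 11
f 24 9 25
f 24 25 11
f 25 9 26
f 25 26 11
f 26 9 10
f 26 10 11
f 27 64 43
f 64 38 67
f 43 67 32
f 64 67 43
f 27 43 39
f 43 32 44
f 39 44 28
f 43 44 39
f 27 39 48
f 39 28 49
f 48 49 34
f 39 49 48
f 27 48 60
f 48 34 63
f 60 63 37
f 48 63 60
f 27 60 64
f 60 37 68
f 64 68 38
f 60 68 64
f 28 44 55
f 44 32 58
f 55 58 36
f 44 58 55
f 32 67 45
f 67 38 66
f 45 66 31
f 67 66 45
f 38 68 65
f 68 37 61
f 65 61 29
f 68 61 65
f 37 63 62
f 63 34 50
f 62 50 33
f 63 50 62
f 34 49 54
f 49 28 51
f 54 51 35
f 49 51 54
f 30 56 42
f 56 36 57
f 42 57 31
f 56 57 42
f 30 42 40
f 42 31 41
f 40 41 29
f 42 41 40
f 30 40 47
f 40 29 46
f 47 46 33
f 40 46 47
f 30 47 52
f 47 33 53
f 52 53 35
f 47 53 52
f 30 52 56
f 52 35 59
f 56 59 36
f 52 59 56
f 31 57 45
f 57 36 58
f 45 58 32
f 57 58 45
f 29 41 65
f 41 31 66
f 65 66 38
f 41 66 65
f 33 46 62
f 46 29 61
f 62 61 37
f 46 61 62
f 35 53 54
f 53 33 50
f 54 50 34
f 53 50 54
f 36 59 55
f 59 35 51
f 55 51 28
f 59 51 55



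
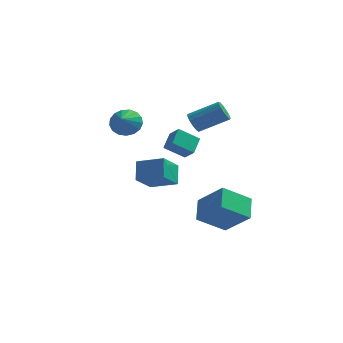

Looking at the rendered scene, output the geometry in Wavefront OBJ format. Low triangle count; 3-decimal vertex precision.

v -0.201 -1.258 2.061
v -0.109 -0.32 2.665
v -0.769 -0.834 1.49
v -0.677 0.104 2.095
v 0.817 -0.884 1.325
v 0.909 0.054 1.93
v 0.249 -0.46 0.755
v 0.341 0.478 1.359
v 0.26 1.303 2.462
v 0.605 1.037 1.98
v 2.146 1.452 2.856
v 1.8 1.717 3.338
v 0.56 1.39 1.892
v 2.101 1.804 2.768
v 0.42 1.715 1.986
v 1.96 2.129 2.862
v 0.228 1.909 2.23
v 1.769 2.324 3.106
v 0.047 1.911 2.549
v 1.588 2.325 3.425
v -0.067 1.719 2.839
v 1.474 2.134 3.715
v -0.077 1.396 3.01
v 1.464 1.81 3.886
v 0.02 1.042 3.007
v 1.56 1.457 3.883
v 0.193 0.772 2.831
v 1.733 1.186 3.707
v 0.387 0.67 2.538
v 1.927 1.084 3.414
v 0.541 0.769 2.22
v 2.081 1.183 3.096
v -1.258 -4.362 0.749
v -1.447 -3.548 1.638
v -0.827 -3.196 -0.226
v -1.016 -2.382 0.663
v 0.176 -4.518 1.197
v -0.013 -3.704 2.086
v 0.607 -3.352 0.222
v 0.418 -2.538 1.111
v 2.793 -2.362 -3.235
v 1.504 -3.196 -2.221
v 2.581 -1.141 -2.501
v 1.292 -1.975 -1.487
v 4.168 -2.905 -1.933
v 2.879 -3.739 -0.919
v 3.956 -1.684 -1.199
v 2.667 -2.518 -0.185
v -3.395 1.587 2.003
v -2.591 1.414 1.663
v -3.325 0.433 2.757
v -2.507 1.646 2.01
v -2.627 1.864 2.356
v -2.922 2.019 2.62
v -3.326 2.075 2.744
v -3.746 2.019 2.697
v -4.085 1.864 2.492
v -4.267 1.645 2.174
v -4.248 1.413 1.818
v -4.035 1.221 1.503
v -3.674 1.112 1.304
v -3.25 1.112 1.264
v -2.859 1.221 1.394
f 2 4 1
f 5 2 1
f 1 4 3
f 3 5 1
f 2 8 4
f 6 2 5
f 6 8 2
f 4 8 3
f 7 5 3
f 3 8 7
f 7 6 5
f 8 6 7
f 10 9 13
f 10 13 11
f 11 13 14
f 11 14 12
f 13 9 15
f 13 15 14
f 14 15 16
f 14 16 12
f 15 9 17
f 15 17 16
f 16 17 18
f 16 18 12
f 17 9 19
f 17 19 18
f 18 19 20
f 18 20 12
f 19 9 21
f 19 21 20
f 20 21 22
f 20 22 12
f 21 9 23
f 21 23 22
f 22 23 24
f 22 24 12
f 23 9 25
f 23 25 24
f 24 25 26
f 24 26 12
f 25 9 27
f 25 27 26
f 26 27 28
f 26 28 12
f 27 9 29
f 27 29 28
f 28 29 30
f 28 30 12
f 29 9 31
f 29 31 30
f 30 31 32
f 30 32 12
f 31 9 10
f 31 10 32
f 32 10 11
f 32 11 12
f 34 36 33
f 37 34 33
f 33 36 35
f 35 37 33
f 34 40 36
f 38 34 37
f 38 40 34
f 36 40 35
f 39 37 35
f 35 40 39
f 39 38 37
f 40 38 39
f 42 44 41
f 45 42 41
f 41 44 43
f 43 45 41
f 42 48 44
f 46 42 45
f 46 48 42
f 44 48 43
f 47 45 43
f 43 48 47
f 47 46 45
f 48 46 47
f 50 49 52
f 50 52 51
f 52 49 53
f 52 53 51
f 53 49 54
f 53 54 51
f 54 49 55
f 54 55 51
f 55 49 56
f 55 56 51
f 56 49 57
f 56 57 51
f 57 49 58
f 57 58 51
f 58 49 59
f 58 59 51
f 59 49 60
f 59 60 51
f 60 49 61
f 60 61 51
f 61 49 62
f 61 62 51
f 62 49 63
f 62 63 51
f 63 49 50
f 63 50 51



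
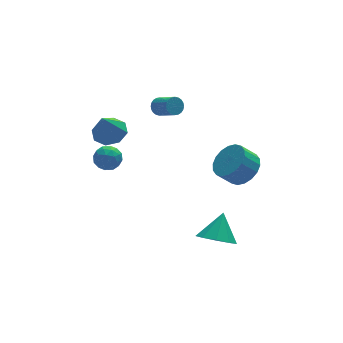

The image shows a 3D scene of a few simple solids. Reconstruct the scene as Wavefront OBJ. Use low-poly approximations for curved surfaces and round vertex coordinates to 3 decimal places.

v -2.782 2.262 0.335
v -2.059 2.286 0.15
v -2.821 1.094 0.03
v -2.098 1.118 -0.155
v -2.302 1.176 0.561
v -2.279 1.898 0.749
v -2.601 1.482 -0.569
v -2.578 2.204 -0.381
v -1.948 1.804 -0.409
v -1.763 1.616 0.29
v -3.117 1.764 -0.11
v -2.932 1.576 0.589
v -2.417 2.377 0.27
v -2.463 1.003 -0.09
v -2.583 1.038 0.331
v -2.158 1.052 0.223
v -2.546 2.149 0.622
v -2.121 2.163 0.513
v -2.264 1.511 0.754
v -2.759 1.217 -0.333
v -2.334 1.231 -0.442
v -2.722 2.328 -0.043
v -2.297 2.342 -0.151
v -2.616 1.869 -0.574
v -1.927 2.108 -0.168
v -1.949 1.421 -0.347
v -2.245 1.635 -0.591
v -2.231 2.059 -0.48
v -1.818 1.997 0.243
v -1.841 1.31 0.063
v -1.961 1.344 0.484
v -1.947 1.769 0.595
v -1.752 1.713 -0.086
v -3.039 2.07 0.117
v -3.062 1.383 -0.063
v -2.933 1.611 -0.415
v -2.919 2.036 -0.304
v -2.931 1.959 0.527
v -2.953 1.272 0.348
v -2.649 1.321 0.66
v -2.635 1.745 0.771
v -3.128 1.667 0.266
v 0.337 2.062 2.807
v 0.825 2.238 2.763
v 1.23 1.273 3.41
v 0.743 1.098 3.453
v 0.765 2.328 2.935
v 1.171 1.364 3.581
v 0.641 2.378 3.087
v 1.046 1.413 3.734
v 0.47 2.38 3.197
v 0.876 1.415 3.843
v 0.279 2.333 3.247
v 0.685 1.368 3.894
v 0.097 2.245 3.23
v 0.502 1.281 3.877
v -0.049 2.129 3.149
v 0.357 1.165 3.795
v -0.135 2.003 3.015
v 0.27 1.039 3.662
v -0.15 1.887 2.85
v 0.255 0.922 3.497
v -0.091 1.796 2.679
v 0.315 0.832 3.325
v 0.034 1.747 2.526
v 0.439 0.782 3.173
v 0.204 1.745 2.417
v 0.61 0.78 3.063
v 0.395 1.792 2.366
v 0.801 0.827 3.013
v 0.578 1.879 2.383
v 0.983 0.915 3.03
v 0.723 1.995 2.465
v 1.129 1.031 3.111
v 0.81 2.121 2.598
v 1.215 1.157 3.245
v 1.23 -3.001 -3.339
v 2.114 -3.097 -3.799
v 1.91 -2.199 -2.201
v 1.799 -2.528 -4.012
v 1.219 -2.181 -3.911
v 0.644 -2.217 -3.542
v 0.343 -2.621 -3.079
v 0.458 -3.202 -2.737
v 0.934 -3.69 -2.677
v 1.549 -3.855 -2.927
v 2.015 -3.621 -3.37
v 3.135 -1.689 0.27
v 3.839 -1.882 0.954
v 3.089 -1.784 1.753
v 2.385 -1.591 1.07
v 3.856 -1.438 0.916
v 3.106 -1.34 1.715
v 3.731 -1.045 0.75
v 2.981 -0.947 1.549
v 3.487 -0.779 0.489
v 2.738 -0.681 1.288
v 3.174 -0.693 0.185
v 2.424 -0.595 0.984
v 2.853 -0.805 -0.102
v 2.103 -0.707 0.697
v 2.588 -1.092 -0.316
v 1.838 -0.994 0.483
v 2.431 -1.496 -0.413
v 1.681 -1.398 0.386
v 2.414 -1.94 -0.375
v 1.664 -1.842 0.424
v 2.539 -2.333 -0.209
v 1.789 -2.235 0.59
v 2.782 -2.599 0.052
v 2.033 -2.501 0.851
v 3.096 -2.685 0.356
v 2.346 -2.587 1.155
v 3.417 -2.573 0.643
v 2.667 -2.475 1.442
v 3.682 -2.286 0.857
v 2.932 -2.188 1.656
v -1.899 2.934 0.936
v -1.447 3.621 1.301
v -2.421 2.486 2.424
v -2.091 3.793 1.127
v -2.623 3.461 0.841
v -2.731 2.821 0.61
v -2.352 2.248 0.57
v -1.708 2.076 0.744
v -1.176 2.407 1.03
v -1.068 3.047 1.261
f 1 38 17
f 38 12 41
f 17 41 6
f 38 41 17
f 1 17 13
f 17 6 18
f 13 18 2
f 17 18 13
f 1 13 22
f 13 2 23
f 22 23 8
f 13 23 22
f 1 22 34
f 22 8 37
f 34 37 11
f 22 37 34
f 1 34 38
f 34 11 42
f 38 42 12
f 34 42 38
f 2 18 29
f 18 6 32
f 29 32 10
f 18 32 29
f 6 41 19
f 41 12 40
f 19 40 5
f 41 40 19
f 12 42 39
f 42 11 35
f 39 35 3
f 42 35 39
f 11 37 36
f 37 8 24
f 36 24 7
f 37 24 36
f 8 23 28
f 23 2 25
f 28 25 9
f 23 25 28
f 4 30 16
f 30 10 31
f 16 31 5
f 30 31 16
f 4 16 14
f 16 5 15
f 14 15 3
f 16 15 14
f 4 14 21
f 14 3 20
f 21 20 7
f 14 20 21
f 4 21 26
f 21 7 27
f 26 27 9
f 21 27 26
f 4 26 30
f 26 9 33
f 30 33 10
f 26 33 30
f 5 31 19
f 31 10 32
f 19 32 6
f 31 32 19
f 3 15 39
f 15 5 40
f 39 40 12
f 15 40 39
f 7 20 36
f 20 3 35
f 36 35 11
f 20 35 36
f 9 27 28
f 27 7 24
f 28 24 8
f 27 24 28
f 10 33 29
f 33 9 25
f 29 25 2
f 33 25 29
f 44 43 47
f 44 47 45
f 45 47 48
f 45 48 46
f 47 43 49
f 47 49 48
f 48 49 50
f 48 50 46
f 49 43 51
f 49 51 50
f 50 51 52
f 50 52 46
f 51 43 53
f 51 53 52
f 52 53 54
f 52 54 46
f 53 43 55
f 53 55 54
f 54 55 56
f 54 56 46
f 55 43 57
f 55 57 56
f 56 57 58
f 56 58 46
f 57 43 59
f 57 59 58
f 58 59 60
f 58 60 46
f 59 43 61
f 59 61 60
f 60 61 62
f 60 62 46
f 61 43 63
f 61 63 62
f 62 63 64
f 62 64 46
f 63 43 65
f 63 65 64
f 64 65 66
f 64 66 46
f 65 43 67
f 65 67 66
f 66 67 68
f 66 68 46
f 67 43 69
f 67 69 68
f 68 69 70
f 68 70 46
f 69 43 71
f 69 71 70
f 70 71 72
f 70 72 46
f 71 43 73
f 71 73 72
f 72 73 74
f 72 74 46
f 73 43 75
f 73 75 74
f 74 75 76
f 74 76 46
f 75 43 44
f 75 44 76
f 76 44 45
f 76 45 46
f 78 77 80
f 78 80 79
f 80 77 81
f 80 81 79
f 81 77 82
f 81 82 79
f 82 77 83
f 82 83 79
f 83 77 84
f 83 84 79
f 84 77 85
f 84 85 79
f 85 77 86
f 85 86 79
f 86 77 87
f 86 87 79
f 87 77 78
f 87 78 79
f 89 88 92
f 89 92 90
f 90 92 93
f 90 93 91
f 92 88 94
f 92 94 93
f 93 94 95
f 93 95 91
f 94 88 96
f 94 96 95
f 95 96 97
f 95 97 91
f 96 88 98
f 96 98 97
f 97 98 99
f 97 99 91
f 98 88 100
f 98 100 99
f 99 100 101
f 99 101 91
f 100 88 102
f 100 102 101
f 101 102 103
f 101 103 91
f 102 88 104
f 102 104 103
f 103 104 105
f 103 105 91
f 104 88 106
f 104 106 105
f 105 106 107
f 105 107 91
f 106 88 108
f 106 108 107
f 107 108 109
f 107 109 91
f 108 88 110
f 108 110 109
f 109 110 111
f 109 111 91
f 110 88 112
f 110 112 111
f 111 112 113
f 111 113 91
f 112 88 114
f 112 114 113
f 113 114 115
f 113 115 91
f 114 88 116
f 114 116 115
f 115 116 117
f 115 117 91
f 116 88 89
f 116 89 117
f 117 89 90
f 117 90 91
f 119 118 121
f 119 121 120
f 121 118 122
f 121 122 120
f 122 118 123
f 122 123 120
f 123 118 124
f 123 124 120
f 124 118 125
f 124 125 120
f 125 118 126
f 125 126 120
f 126 118 127
f 126 127 120
f 127 118 119
f 127 119 120

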